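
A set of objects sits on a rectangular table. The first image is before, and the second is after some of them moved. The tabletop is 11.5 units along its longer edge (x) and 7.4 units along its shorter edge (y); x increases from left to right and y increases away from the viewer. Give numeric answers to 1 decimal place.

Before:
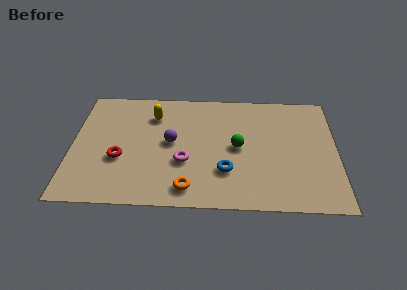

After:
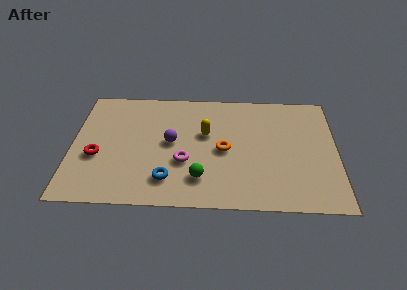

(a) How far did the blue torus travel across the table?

2.6

The blue torus moved from about (6.7, 2.2) to (4.2, 1.6), a distance of √(2.5² + 0.6²) ≈ 2.6.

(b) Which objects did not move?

the purple sphere and the magenta torus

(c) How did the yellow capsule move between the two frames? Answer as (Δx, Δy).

(2.3, -1.1)

The yellow capsule was at about (3.5, 5.6) and moved to about (5.8, 4.5).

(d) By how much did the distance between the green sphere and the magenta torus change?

-1.3

They were about 2.5 units apart before and 1.2 after — 1.3 units closer together.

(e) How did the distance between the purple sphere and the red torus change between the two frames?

+0.9

The distance was about 2.5 in the first image and 3.4 in the second, so they moved 0.9 units further apart.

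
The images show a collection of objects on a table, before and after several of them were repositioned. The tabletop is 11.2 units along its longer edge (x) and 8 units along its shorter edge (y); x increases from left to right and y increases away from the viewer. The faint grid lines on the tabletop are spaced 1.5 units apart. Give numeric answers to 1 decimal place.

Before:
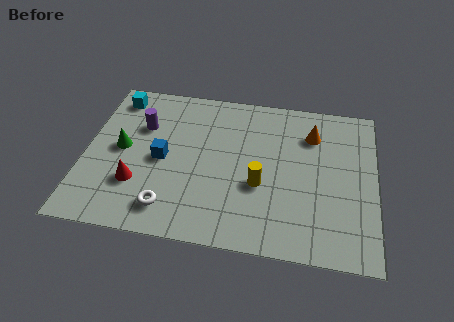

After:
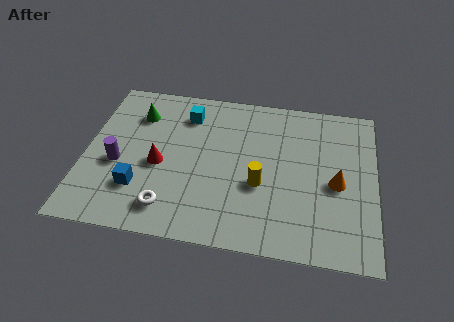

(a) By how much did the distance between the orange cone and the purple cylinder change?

+1.8

They were about 6.6 units apart before and 8.4 after — 1.8 units further apart.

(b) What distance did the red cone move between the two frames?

1.4

The red cone was near (2.1, 2.4) before and (2.9, 3.5) after, so it travelled √(0.8² + 1.1²) ≈ 1.4 units.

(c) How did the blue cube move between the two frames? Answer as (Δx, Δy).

(-0.8, -1.6)

From the two frames, the blue cube sits at roughly (3.0, 3.8) before and (2.2, 2.2) after.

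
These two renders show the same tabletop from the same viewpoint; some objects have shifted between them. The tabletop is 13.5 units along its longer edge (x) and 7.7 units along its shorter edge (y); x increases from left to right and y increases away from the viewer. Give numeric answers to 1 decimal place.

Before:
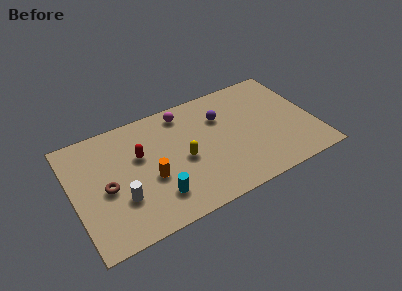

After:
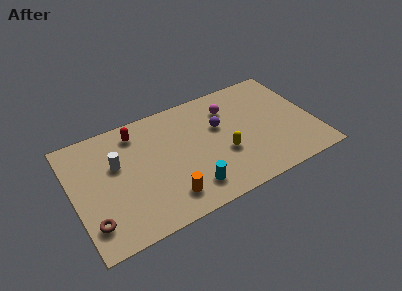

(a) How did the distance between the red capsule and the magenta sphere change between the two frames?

+2.0

Before: roughly 3.2 units apart; after: 5.2. That's 2.0 units further apart.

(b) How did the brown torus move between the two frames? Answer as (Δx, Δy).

(-1.0, -1.8)

The brown torus was at about (1.8, 3.5) and moved to about (0.8, 1.7).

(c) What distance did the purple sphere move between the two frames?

0.6

The purple sphere was near (8.5, 5.4) before and (8.3, 4.8) after, so it travelled √(0.2² + 0.6²) ≈ 0.6 units.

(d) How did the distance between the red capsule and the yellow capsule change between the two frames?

+3.1

The distance was about 2.6 in the first image and 5.7 in the second, so they moved 3.1 units further apart.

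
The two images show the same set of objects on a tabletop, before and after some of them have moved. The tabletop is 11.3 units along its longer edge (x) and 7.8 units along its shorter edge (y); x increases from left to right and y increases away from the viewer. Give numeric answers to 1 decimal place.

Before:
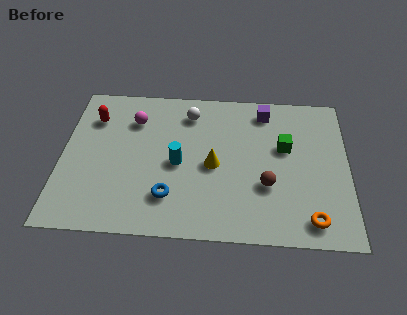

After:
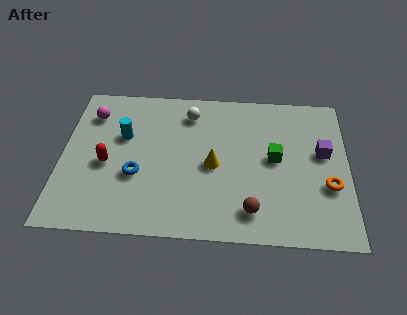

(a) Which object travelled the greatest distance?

the purple cube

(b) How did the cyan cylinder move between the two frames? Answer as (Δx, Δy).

(-2.2, 1.3)

The cyan cylinder was at about (4.6, 3.6) and moved to about (2.4, 4.9).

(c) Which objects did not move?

the yellow cone and the white sphere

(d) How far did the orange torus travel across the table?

1.8

The orange torus moved from about (9.8, 1.1) to (10.5, 2.8), a distance of √(0.7² + 1.7²) ≈ 1.8.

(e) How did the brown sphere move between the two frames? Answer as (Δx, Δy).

(-0.6, -1.3)

The brown sphere was at about (8.1, 2.7) and moved to about (7.5, 1.4).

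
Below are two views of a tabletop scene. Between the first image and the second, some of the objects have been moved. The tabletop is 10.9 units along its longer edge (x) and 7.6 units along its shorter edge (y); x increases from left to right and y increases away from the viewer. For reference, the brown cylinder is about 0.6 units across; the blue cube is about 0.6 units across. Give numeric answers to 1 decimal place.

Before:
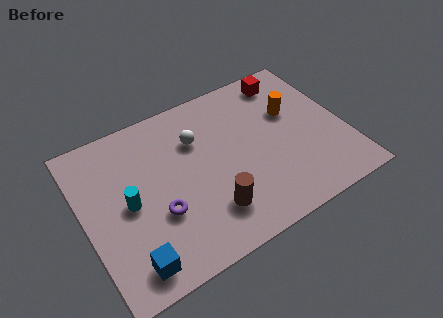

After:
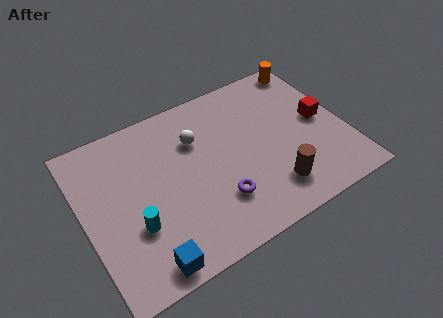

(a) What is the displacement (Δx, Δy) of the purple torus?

(2.4, -0.6)

From the two frames, the purple torus sits at roughly (2.9, 2.7) before and (5.3, 2.1) after.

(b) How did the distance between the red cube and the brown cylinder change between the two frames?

-2.8

They were about 6.2 units apart before and 3.4 after — 2.8 units closer together.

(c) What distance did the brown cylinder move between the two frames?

2.6

From (4.9, 1.8) to (7.5, 1.6), the brown cylinder covered √(2.6² + 0.2²) ≈ 2.6 units.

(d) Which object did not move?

the white sphere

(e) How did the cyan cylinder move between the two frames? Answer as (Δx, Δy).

(0.1, -1.1)

The cyan cylinder started near (1.8, 3.7) and ended near (1.9, 2.6).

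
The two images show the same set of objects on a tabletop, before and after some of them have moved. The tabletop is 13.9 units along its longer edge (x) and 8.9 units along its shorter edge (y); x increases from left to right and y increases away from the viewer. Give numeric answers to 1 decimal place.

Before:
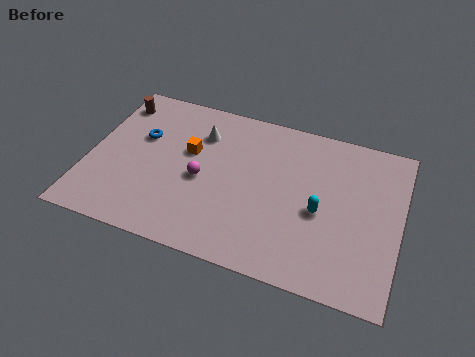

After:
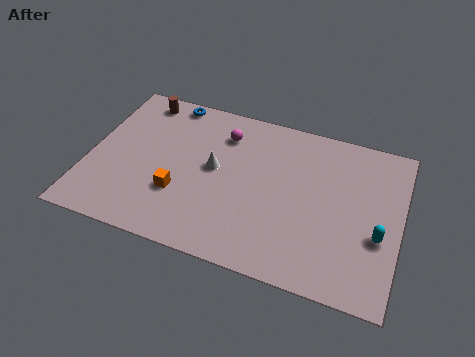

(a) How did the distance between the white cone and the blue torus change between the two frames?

+1.3

The distance was about 2.8 in the first image and 4.1 in the second, so they moved 1.3 units further apart.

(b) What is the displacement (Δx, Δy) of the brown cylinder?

(1.1, 0.5)

From the two frames, the brown cylinder sits at roughly (0.8, 7.3) before and (1.9, 7.8) after.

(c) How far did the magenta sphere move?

3.0

The magenta sphere was near (5.1, 4.0) before and (5.8, 6.9) after, so it travelled √(0.7² + 2.9²) ≈ 3.0 units.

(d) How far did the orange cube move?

2.5

From (4.4, 5.4) to (4.2, 2.9), the orange cube covered √(0.2² + 2.5²) ≈ 2.5 units.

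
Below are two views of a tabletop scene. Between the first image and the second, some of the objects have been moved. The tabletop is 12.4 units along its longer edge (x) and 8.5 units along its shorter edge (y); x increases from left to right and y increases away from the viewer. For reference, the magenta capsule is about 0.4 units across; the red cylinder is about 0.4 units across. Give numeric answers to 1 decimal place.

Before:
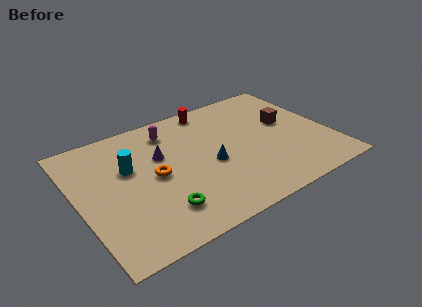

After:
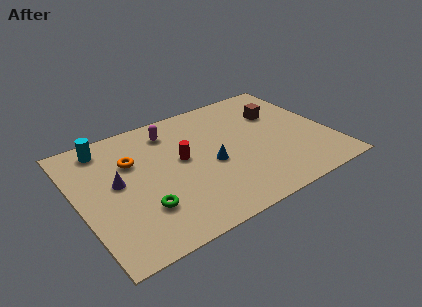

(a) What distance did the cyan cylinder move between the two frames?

2.2

From (2.6, 5.3) to (1.7, 7.3), the cyan cylinder covered √(0.9² + 2.0²) ≈ 2.2 units.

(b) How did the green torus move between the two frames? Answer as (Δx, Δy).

(-0.8, 0.5)

From the two frames, the green torus sits at roughly (3.6, 1.9) before and (2.8, 2.4) after.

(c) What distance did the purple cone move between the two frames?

2.4

The purple cone moved from about (4.2, 5.4) to (1.9, 4.6), a distance of √(2.3² + 0.8²) ≈ 2.4.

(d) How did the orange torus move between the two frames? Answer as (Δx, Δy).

(-0.9, 1.5)

The orange torus was at about (3.7, 4.2) and moved to about (2.8, 5.7).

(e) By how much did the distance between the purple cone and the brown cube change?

+2.1

Before: roughly 6.3 units apart; after: 8.4. That's 2.1 units further apart.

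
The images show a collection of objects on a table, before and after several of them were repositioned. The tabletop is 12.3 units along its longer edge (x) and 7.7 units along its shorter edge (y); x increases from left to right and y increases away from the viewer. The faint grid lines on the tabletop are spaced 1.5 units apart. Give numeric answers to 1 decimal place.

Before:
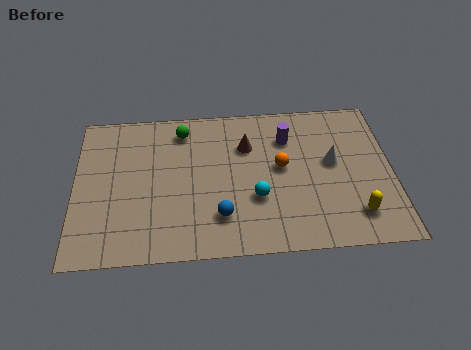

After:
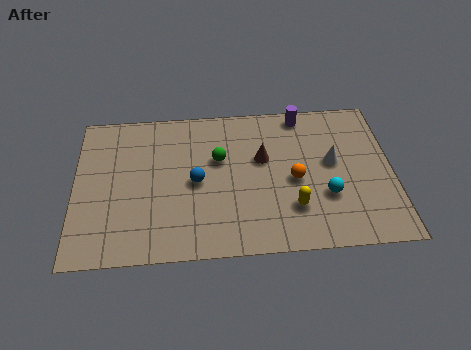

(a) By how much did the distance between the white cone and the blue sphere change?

+0.3

They were about 5.0 units apart before and 5.3 after — 0.3 units further apart.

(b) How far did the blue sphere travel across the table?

2.0

The blue sphere was near (5.6, 1.9) before and (4.7, 3.7) after, so it travelled √(0.9² + 1.8²) ≈ 2.0 units.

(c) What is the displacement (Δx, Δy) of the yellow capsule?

(-2.4, 0.5)

From the two frames, the yellow capsule sits at roughly (10.8, 1.6) before and (8.4, 2.1) after.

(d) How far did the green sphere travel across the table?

2.1

The green sphere moved from about (4.2, 6.4) to (5.6, 4.8), a distance of √(1.4² + 1.6²) ≈ 2.1.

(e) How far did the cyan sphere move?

2.7

From (7.0, 2.7) to (9.7, 2.6), the cyan sphere covered √(2.7² + 0.1²) ≈ 2.7 units.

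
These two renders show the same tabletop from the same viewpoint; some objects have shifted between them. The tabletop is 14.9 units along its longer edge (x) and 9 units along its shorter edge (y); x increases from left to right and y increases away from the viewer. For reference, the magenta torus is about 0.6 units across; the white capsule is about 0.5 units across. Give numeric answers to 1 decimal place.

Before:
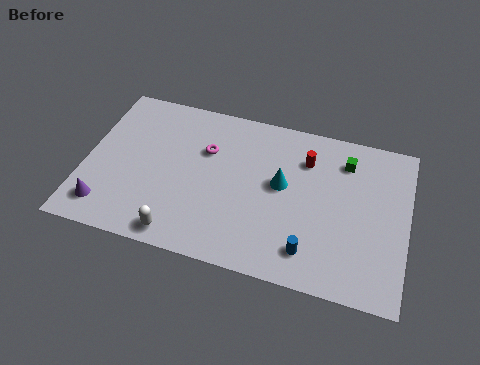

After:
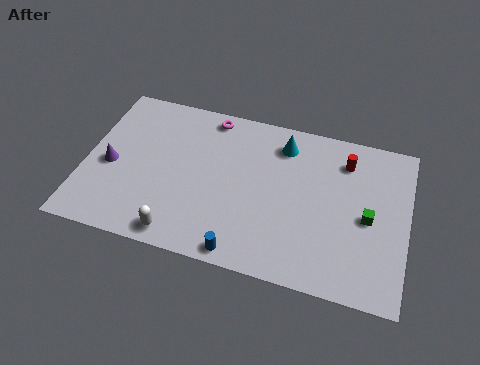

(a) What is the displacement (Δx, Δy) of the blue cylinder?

(-3.0, -0.9)

The blue cylinder started near (10.6, 1.7) and ended near (7.6, 0.8).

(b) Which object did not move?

the white capsule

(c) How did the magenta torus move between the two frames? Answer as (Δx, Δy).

(0.0, 2.0)

The magenta torus started near (5.5, 6.0) and ended near (5.5, 8.0).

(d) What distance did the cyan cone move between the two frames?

2.3

From (9.1, 5.0) to (9.0, 7.3), the cyan cone covered √(0.1² + 2.3²) ≈ 2.3 units.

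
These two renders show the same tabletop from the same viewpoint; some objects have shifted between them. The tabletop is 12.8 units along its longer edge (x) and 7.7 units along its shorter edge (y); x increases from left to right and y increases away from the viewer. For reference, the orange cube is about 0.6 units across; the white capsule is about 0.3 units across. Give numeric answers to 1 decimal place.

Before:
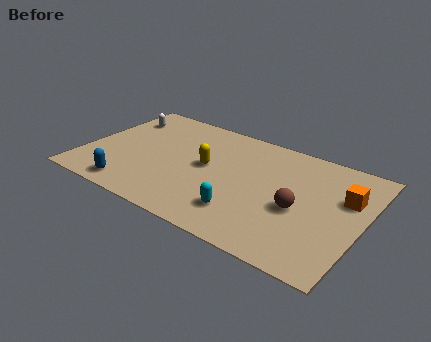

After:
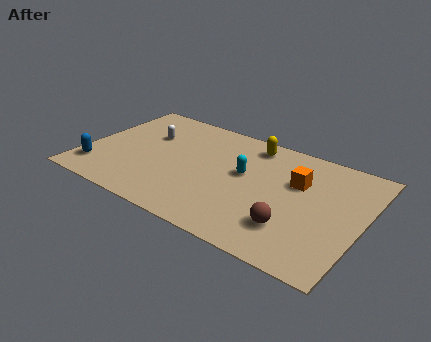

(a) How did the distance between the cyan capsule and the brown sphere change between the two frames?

+0.8

They were about 2.7 units apart before and 3.5 after — 0.8 units further apart.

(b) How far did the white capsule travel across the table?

1.7

The white capsule moved from about (1.1, 5.9) to (2.6, 5.1), a distance of √(1.5² + 0.8²) ≈ 1.7.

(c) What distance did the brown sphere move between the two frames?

1.3

From (10.0, 3.3) to (9.9, 2.0), the brown sphere covered √(0.1² + 1.3²) ≈ 1.3 units.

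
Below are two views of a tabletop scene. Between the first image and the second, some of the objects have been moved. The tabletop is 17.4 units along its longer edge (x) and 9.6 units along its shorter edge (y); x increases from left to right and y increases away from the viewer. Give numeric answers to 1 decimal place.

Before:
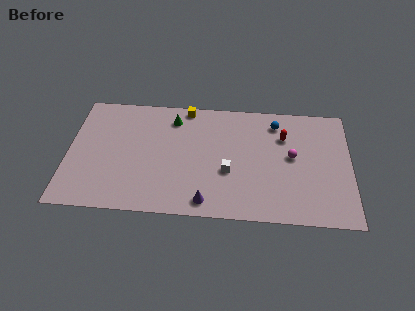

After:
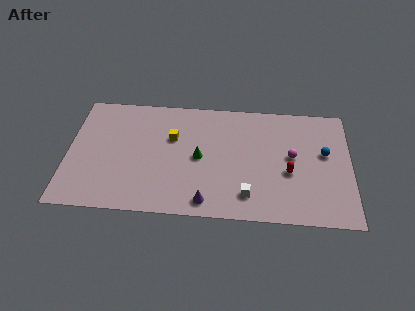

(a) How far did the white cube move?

2.2

The white cube moved from about (9.9, 3.7) to (11.1, 1.9), a distance of √(1.2² + 1.8²) ≈ 2.2.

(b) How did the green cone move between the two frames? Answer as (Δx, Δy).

(1.7, -3.1)

The green cone was at about (6.4, 7.8) and moved to about (8.1, 4.7).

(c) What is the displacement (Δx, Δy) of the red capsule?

(0.3, -2.9)

From the two frames, the red capsule sits at roughly (13.3, 6.8) before and (13.6, 3.9) after.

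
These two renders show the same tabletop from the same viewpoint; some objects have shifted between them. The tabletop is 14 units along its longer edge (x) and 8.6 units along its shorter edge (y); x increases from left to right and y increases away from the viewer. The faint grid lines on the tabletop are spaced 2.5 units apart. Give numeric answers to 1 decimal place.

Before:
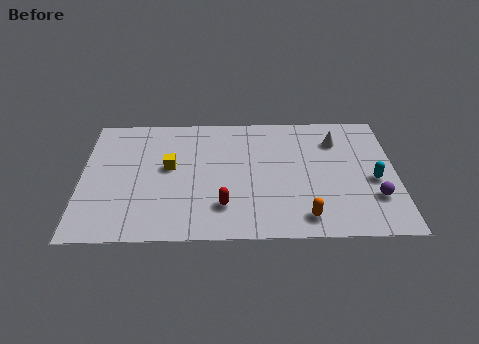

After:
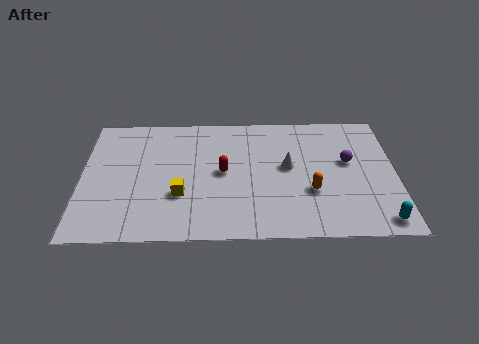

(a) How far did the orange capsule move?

1.7

The orange capsule moved from about (9.9, 1.3) to (10.2, 3.0), a distance of √(0.3² + 1.7²) ≈ 1.7.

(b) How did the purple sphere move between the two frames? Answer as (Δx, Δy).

(-1.1, 2.5)

The purple sphere started near (13.0, 2.5) and ended near (11.9, 5.0).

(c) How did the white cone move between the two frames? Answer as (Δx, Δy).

(-2.2, -1.8)

The white cone was at about (11.4, 6.5) and moved to about (9.2, 4.7).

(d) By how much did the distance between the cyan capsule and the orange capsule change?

-0.3

The distance was about 3.9 in the first image and 3.6 in the second, so they moved 0.3 units closer together.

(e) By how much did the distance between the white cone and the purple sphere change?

-1.6

They were about 4.3 units apart before and 2.7 after — 1.6 units closer together.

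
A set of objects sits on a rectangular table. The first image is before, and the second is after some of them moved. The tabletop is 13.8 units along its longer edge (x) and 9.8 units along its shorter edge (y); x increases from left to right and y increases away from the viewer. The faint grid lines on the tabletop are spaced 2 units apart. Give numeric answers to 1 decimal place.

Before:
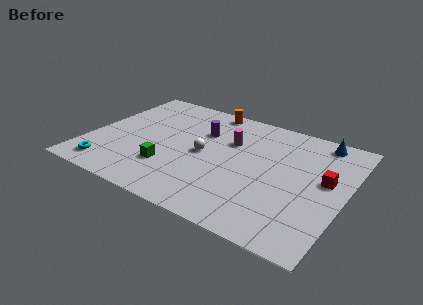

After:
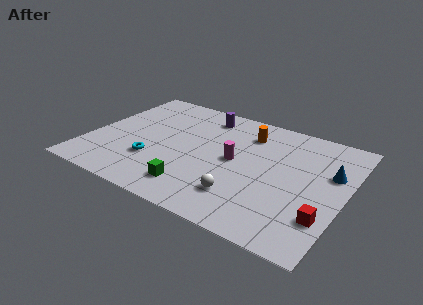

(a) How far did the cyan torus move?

2.7

The cyan torus moved from about (1.5, 1.4) to (3.7, 3.0), a distance of √(2.2² + 1.6²) ≈ 2.7.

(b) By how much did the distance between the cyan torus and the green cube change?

-0.6

Before: roughly 3.4 units apart; after: 2.8. That's 0.6 units closer together.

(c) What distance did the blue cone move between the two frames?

2.7

The blue cone moved from about (12.0, 8.7) to (12.9, 6.2), a distance of √(0.9² + 2.5²) ≈ 2.7.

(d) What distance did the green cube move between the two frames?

1.9

The green cube was near (4.6, 2.8) before and (6.2, 1.8) after, so it travelled √(1.6² + 1.0²) ≈ 1.9 units.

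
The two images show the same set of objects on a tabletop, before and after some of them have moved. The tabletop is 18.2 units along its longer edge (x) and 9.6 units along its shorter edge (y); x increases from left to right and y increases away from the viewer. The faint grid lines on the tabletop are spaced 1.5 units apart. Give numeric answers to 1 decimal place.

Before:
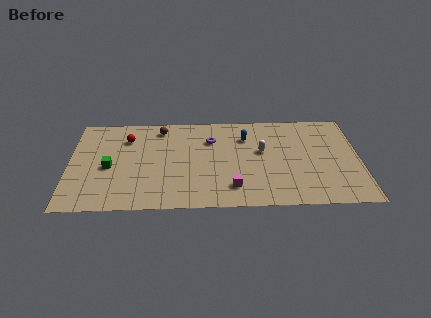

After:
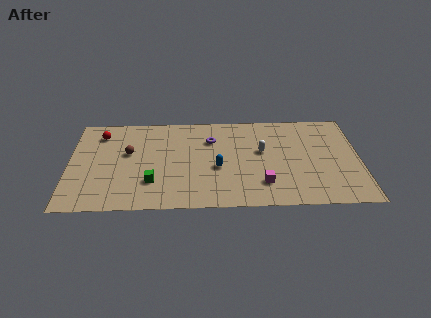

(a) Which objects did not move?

the purple torus and the white capsule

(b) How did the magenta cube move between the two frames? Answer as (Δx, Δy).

(1.9, 0.3)

From the two frames, the magenta cube sits at roughly (10.2, 2.0) before and (12.1, 2.3) after.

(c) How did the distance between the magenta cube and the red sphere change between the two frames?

+3.1

Before: roughly 8.4 units apart; after: 11.5. That's 3.1 units further apart.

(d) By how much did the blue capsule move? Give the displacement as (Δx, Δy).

(-1.8, -3.1)

The blue capsule started near (11.1, 7.1) and ended near (9.3, 4.0).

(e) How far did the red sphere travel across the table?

1.8

The red sphere was near (3.6, 7.2) before and (1.9, 7.7) after, so it travelled √(1.7² + 0.5²) ≈ 1.8 units.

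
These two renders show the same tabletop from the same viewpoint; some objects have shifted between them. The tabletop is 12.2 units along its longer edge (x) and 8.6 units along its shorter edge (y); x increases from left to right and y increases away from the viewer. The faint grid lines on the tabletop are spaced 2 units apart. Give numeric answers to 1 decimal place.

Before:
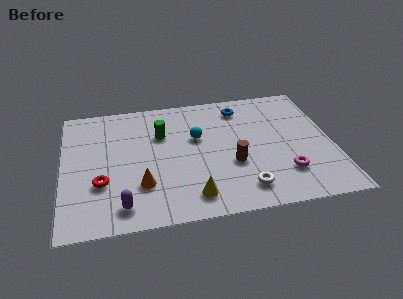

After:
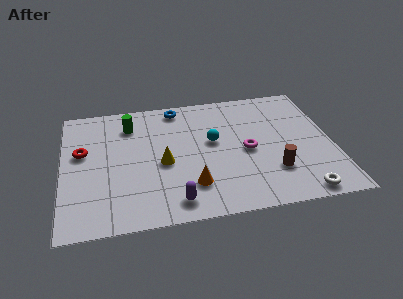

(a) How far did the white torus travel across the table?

2.6

From (8.0, 1.5) to (10.5, 0.8), the white torus covered √(2.5² + 0.7²) ≈ 2.6 units.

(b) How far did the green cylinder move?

1.7

The green cylinder moved from about (4.5, 5.8) to (3.1, 6.7), a distance of √(1.4² + 0.9²) ≈ 1.7.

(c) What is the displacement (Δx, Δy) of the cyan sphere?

(0.7, -0.4)

From the two frames, the cyan sphere sits at roughly (6.1, 5.3) before and (6.8, 4.9) after.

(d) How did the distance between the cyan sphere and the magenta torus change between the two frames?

-3.2

They were about 4.9 units apart before and 1.7 after — 3.2 units closer together.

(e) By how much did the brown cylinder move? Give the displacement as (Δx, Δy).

(1.8, -0.8)

From the two frames, the brown cylinder sits at roughly (7.6, 3.2) before and (9.4, 2.4) after.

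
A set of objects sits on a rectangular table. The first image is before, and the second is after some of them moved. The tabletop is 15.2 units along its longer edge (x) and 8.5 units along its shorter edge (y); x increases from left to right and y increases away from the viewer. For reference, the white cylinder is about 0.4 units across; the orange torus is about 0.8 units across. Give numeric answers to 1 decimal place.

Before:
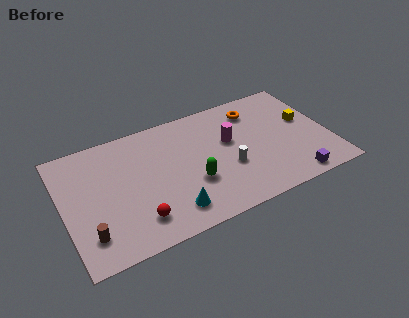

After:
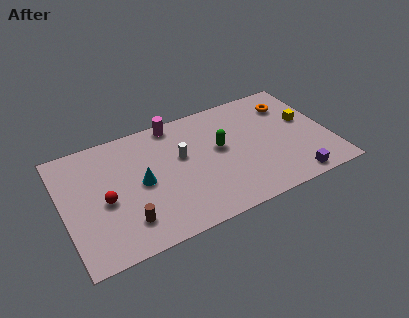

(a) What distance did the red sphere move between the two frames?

2.6

From (3.9, 1.8) to (2.3, 3.8), the red sphere covered √(1.6² + 2.0²) ≈ 2.6 units.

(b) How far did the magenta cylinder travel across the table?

3.9

From (9.6, 5.1) to (6.7, 7.7), the magenta cylinder covered √(2.9² + 2.6²) ≈ 3.9 units.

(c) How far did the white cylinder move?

3.1

The white cylinder moved from about (9.3, 3.2) to (6.8, 5.1), a distance of √(2.5² + 1.9²) ≈ 3.1.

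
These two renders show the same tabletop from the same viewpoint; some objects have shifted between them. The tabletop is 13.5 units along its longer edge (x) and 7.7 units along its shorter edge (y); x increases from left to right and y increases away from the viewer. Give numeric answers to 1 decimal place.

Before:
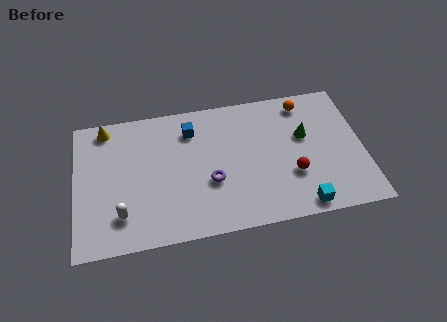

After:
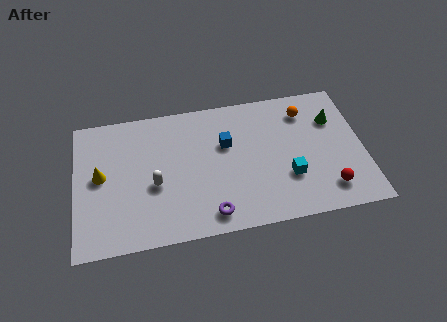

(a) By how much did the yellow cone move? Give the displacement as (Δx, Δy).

(-0.3, -2.7)

From the two frames, the yellow cone sits at roughly (1.5, 6.8) before and (1.2, 4.1) after.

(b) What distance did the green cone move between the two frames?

1.6

The green cone was near (10.8, 4.7) before and (12.2, 5.4) after, so it travelled √(1.4² + 0.7²) ≈ 1.6 units.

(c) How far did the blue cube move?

1.9

The blue cube was near (5.5, 6.0) before and (7.1, 4.9) after, so it travelled √(1.6² + 1.1²) ≈ 1.9 units.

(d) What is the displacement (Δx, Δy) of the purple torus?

(-0.1, -1.8)

From the two frames, the purple torus sits at roughly (6.3, 2.9) before and (6.2, 1.1) after.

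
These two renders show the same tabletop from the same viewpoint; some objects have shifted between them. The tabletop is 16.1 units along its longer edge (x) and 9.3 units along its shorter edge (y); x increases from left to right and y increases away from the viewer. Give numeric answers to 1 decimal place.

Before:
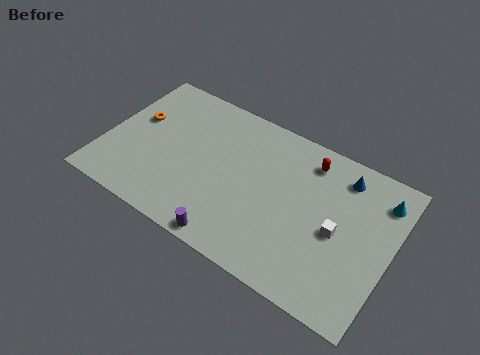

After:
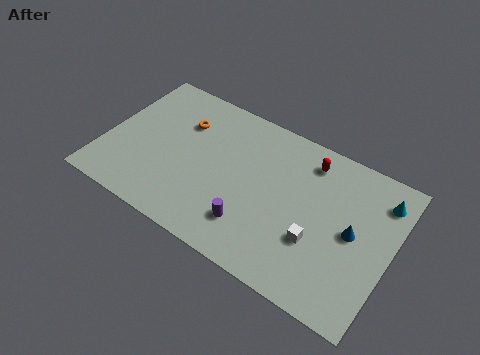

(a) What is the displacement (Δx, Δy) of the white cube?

(-1.0, -1.1)

The white cube was at about (13.2, 4.3) and moved to about (12.2, 3.2).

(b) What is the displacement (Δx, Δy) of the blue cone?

(1.0, -3.0)

From the two frames, the blue cone sits at roughly (13.0, 7.7) before and (14.0, 4.7) after.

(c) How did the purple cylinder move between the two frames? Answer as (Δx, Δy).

(0.9, 1.4)

From the two frames, the purple cylinder sits at roughly (7.8, 0.8) before and (8.7, 2.2) after.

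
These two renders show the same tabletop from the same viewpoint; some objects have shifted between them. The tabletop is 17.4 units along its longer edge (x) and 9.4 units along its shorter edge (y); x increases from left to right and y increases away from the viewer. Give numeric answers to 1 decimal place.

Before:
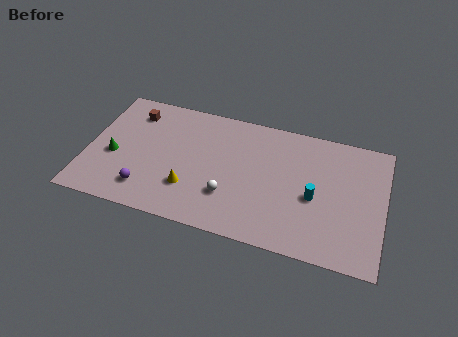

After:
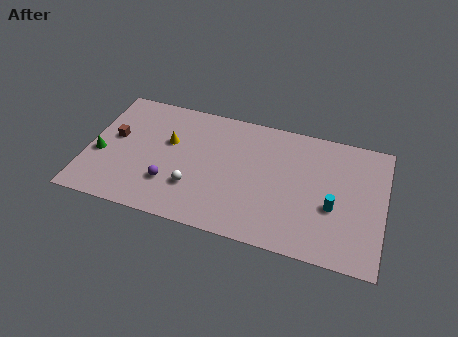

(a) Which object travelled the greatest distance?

the yellow cone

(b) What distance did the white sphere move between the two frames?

2.1

The white sphere was near (8.5, 2.8) before and (6.4, 2.8) after, so it travelled √(2.1² + 0.0²) ≈ 2.1 units.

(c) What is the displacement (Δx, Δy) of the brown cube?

(-0.9, -2.2)

From the two frames, the brown cube sits at roughly (2.4, 7.5) before and (1.5, 5.3) after.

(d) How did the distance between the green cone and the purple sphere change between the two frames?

+1.4

The distance was about 2.9 in the first image and 4.3 in the second, so they moved 1.4 units further apart.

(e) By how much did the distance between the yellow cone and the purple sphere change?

+0.5

Before: roughly 2.6 units apart; after: 3.1. That's 0.5 units further apart.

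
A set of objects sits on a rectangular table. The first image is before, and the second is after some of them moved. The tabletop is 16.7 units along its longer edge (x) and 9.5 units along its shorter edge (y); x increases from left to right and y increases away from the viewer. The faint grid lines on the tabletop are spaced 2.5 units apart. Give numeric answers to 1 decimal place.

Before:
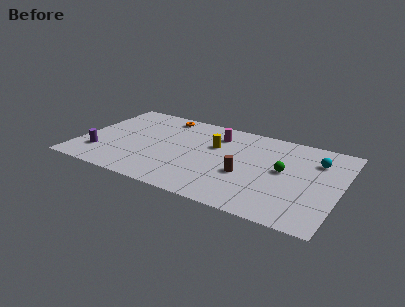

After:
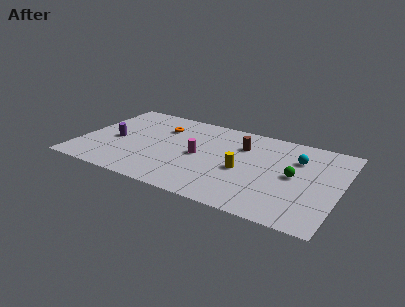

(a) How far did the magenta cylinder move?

2.9

The magenta cylinder moved from about (8.5, 7.4) to (7.7, 4.6), a distance of √(0.8² + 2.8²) ≈ 2.9.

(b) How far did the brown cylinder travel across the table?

3.2

From (10.8, 3.7) to (10.2, 6.8), the brown cylinder covered √(0.6² + 3.1²) ≈ 3.2 units.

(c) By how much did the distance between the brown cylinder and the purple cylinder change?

-1.0

Before: roughly 9.4 units apart; after: 8.4. That's 1.0 units closer together.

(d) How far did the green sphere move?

0.8

From (13.1, 5.1) to (13.8, 4.8), the green sphere covered √(0.7² + 0.3²) ≈ 0.8 units.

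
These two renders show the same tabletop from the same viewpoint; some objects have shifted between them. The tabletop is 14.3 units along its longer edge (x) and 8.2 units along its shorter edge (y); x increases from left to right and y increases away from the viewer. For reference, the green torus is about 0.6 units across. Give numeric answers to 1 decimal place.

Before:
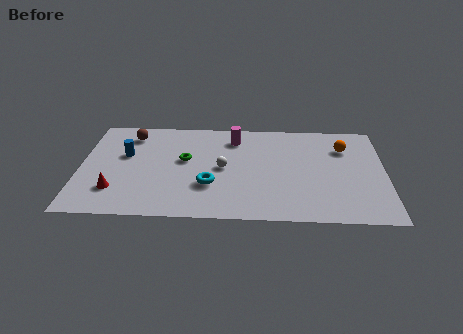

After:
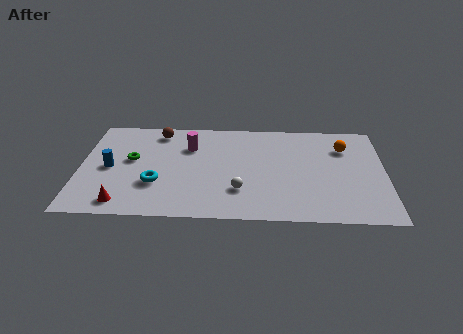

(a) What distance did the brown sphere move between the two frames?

1.3

The brown sphere moved from about (2.3, 6.7) to (3.6, 7.0), a distance of √(1.3² + 0.3²) ≈ 1.3.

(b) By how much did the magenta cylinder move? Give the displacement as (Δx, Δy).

(-2.1, -0.8)

The magenta cylinder started near (7.2, 6.6) and ended near (5.1, 5.8).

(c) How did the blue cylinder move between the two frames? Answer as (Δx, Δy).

(-0.7, -1.1)

The blue cylinder started near (2.1, 5.0) and ended near (1.4, 3.9).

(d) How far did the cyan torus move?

2.5

The cyan torus was near (6.1, 2.7) before and (3.6, 2.7) after, so it travelled √(2.5² + 0.0²) ≈ 2.5 units.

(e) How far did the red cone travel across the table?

1.1

The red cone was near (1.7, 2.1) before and (2.1, 1.1) after, so it travelled √(0.4² + 1.0²) ≈ 1.1 units.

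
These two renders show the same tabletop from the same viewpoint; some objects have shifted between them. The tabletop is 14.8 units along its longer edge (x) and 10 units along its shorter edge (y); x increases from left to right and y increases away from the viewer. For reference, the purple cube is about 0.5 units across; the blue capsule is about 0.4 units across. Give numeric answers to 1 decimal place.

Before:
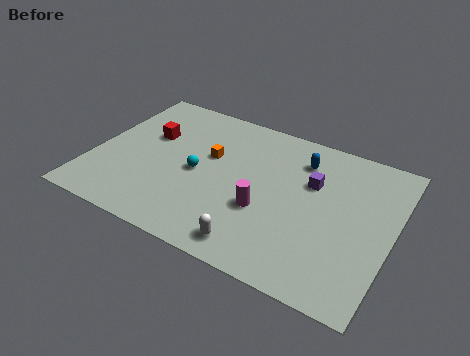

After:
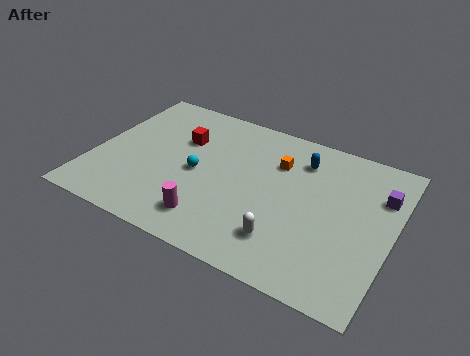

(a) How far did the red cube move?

1.6

The red cube was near (2.5, 6.3) before and (4.1, 6.7) after, so it travelled √(1.6² + 0.4²) ≈ 1.6 units.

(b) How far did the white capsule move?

1.6

The white capsule was near (8.6, 1.3) before and (9.9, 2.3) after, so it travelled √(1.3² + 1.0²) ≈ 1.6 units.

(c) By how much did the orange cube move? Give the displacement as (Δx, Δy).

(3.3, 1.0)

From the two frames, the orange cube sits at roughly (5.6, 6.1) before and (8.9, 7.1) after.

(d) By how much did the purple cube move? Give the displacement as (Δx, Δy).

(3.3, 0.6)

The purple cube started near (10.7, 6.5) and ended near (14.0, 7.1).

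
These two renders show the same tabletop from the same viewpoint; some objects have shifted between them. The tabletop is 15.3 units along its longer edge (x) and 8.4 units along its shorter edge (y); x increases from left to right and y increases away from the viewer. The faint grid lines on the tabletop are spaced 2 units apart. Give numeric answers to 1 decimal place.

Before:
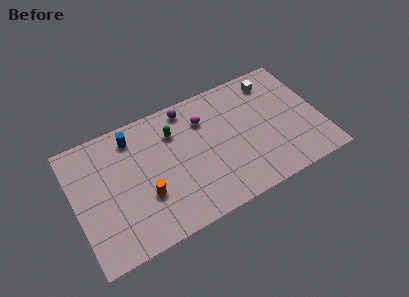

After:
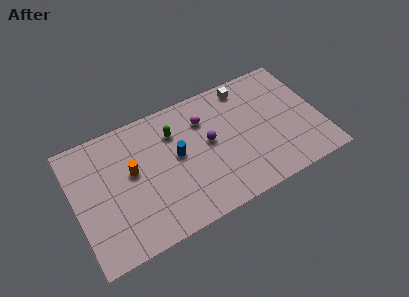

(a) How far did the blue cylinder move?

3.5

From (3.9, 7.0) to (6.4, 4.6), the blue cylinder covered √(2.5² + 2.4²) ≈ 3.5 units.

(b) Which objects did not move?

the green capsule and the magenta sphere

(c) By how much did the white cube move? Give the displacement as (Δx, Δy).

(-1.7, 0.3)

The white cube was at about (12.8, 7.0) and moved to about (11.1, 7.3).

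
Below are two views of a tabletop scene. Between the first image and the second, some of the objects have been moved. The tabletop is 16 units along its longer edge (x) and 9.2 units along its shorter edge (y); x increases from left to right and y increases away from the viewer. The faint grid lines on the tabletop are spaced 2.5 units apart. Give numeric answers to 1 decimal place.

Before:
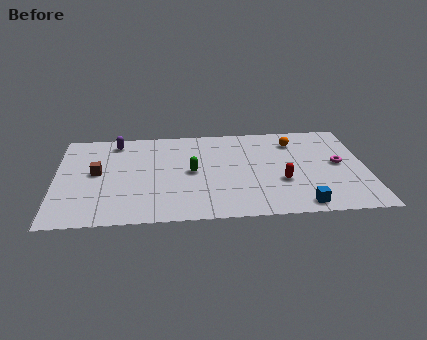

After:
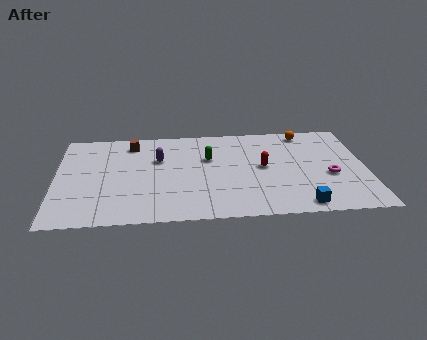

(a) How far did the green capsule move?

1.6

From (7.0, 4.6) to (7.9, 5.9), the green capsule covered √(0.9² + 1.3²) ≈ 1.6 units.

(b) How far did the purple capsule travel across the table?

2.9

The purple capsule was near (3.1, 7.9) before and (5.3, 6.0) after, so it travelled √(2.2² + 1.9²) ≈ 2.9 units.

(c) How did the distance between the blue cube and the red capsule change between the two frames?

+1.7

They were about 2.5 units apart before and 4.2 after — 1.7 units further apart.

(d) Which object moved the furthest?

the brown cube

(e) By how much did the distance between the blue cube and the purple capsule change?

-2.9

Before: roughly 11.7 units apart; after: 8.8. That's 2.9 units closer together.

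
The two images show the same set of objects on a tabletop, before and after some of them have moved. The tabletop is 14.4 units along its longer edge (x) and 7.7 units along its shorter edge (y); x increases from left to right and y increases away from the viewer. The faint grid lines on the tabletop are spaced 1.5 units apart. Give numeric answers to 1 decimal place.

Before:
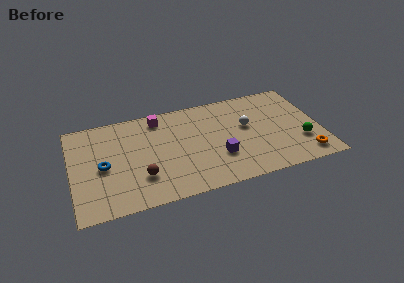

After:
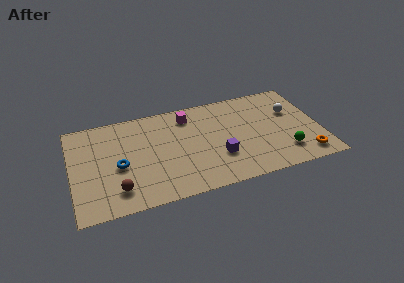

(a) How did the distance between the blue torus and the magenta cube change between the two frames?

+0.6

Before: roughly 4.5 units apart; after: 5.1. That's 0.6 units further apart.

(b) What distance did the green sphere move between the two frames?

1.2

The green sphere moved from about (13.2, 2.4) to (12.2, 1.8), a distance of √(1.0² + 0.6²) ≈ 1.2.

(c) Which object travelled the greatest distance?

the white sphere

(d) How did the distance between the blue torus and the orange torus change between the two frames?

-0.9

The distance was about 11.7 in the first image and 10.8 in the second, so they moved 0.9 units closer together.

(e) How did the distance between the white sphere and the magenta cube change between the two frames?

+0.7

They were about 5.4 units apart before and 6.1 after — 0.7 units further apart.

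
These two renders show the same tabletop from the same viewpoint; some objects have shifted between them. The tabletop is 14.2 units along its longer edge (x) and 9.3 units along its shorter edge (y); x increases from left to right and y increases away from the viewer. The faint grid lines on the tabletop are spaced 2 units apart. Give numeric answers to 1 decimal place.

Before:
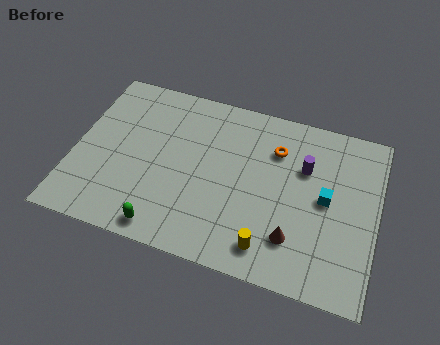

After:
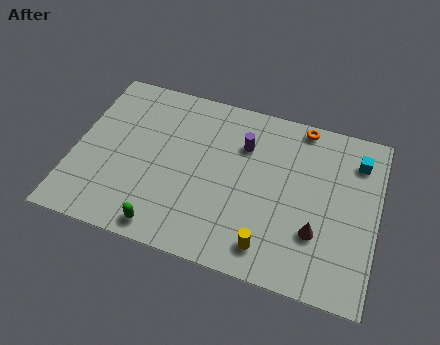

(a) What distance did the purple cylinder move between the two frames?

2.9

The purple cylinder was near (10.7, 6.2) before and (7.8, 6.6) after, so it travelled √(2.9² + 0.4²) ≈ 2.9 units.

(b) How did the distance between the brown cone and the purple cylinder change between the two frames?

+1.3

They were about 3.9 units apart before and 5.2 after — 1.3 units further apart.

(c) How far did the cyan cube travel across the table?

2.8

The cyan cube moved from about (11.8, 4.8) to (13.1, 7.3), a distance of √(1.3² + 2.5²) ≈ 2.8.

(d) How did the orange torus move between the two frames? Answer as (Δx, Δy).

(1.1, 1.7)

From the two frames, the orange torus sits at roughly (9.3, 6.8) before and (10.4, 8.5) after.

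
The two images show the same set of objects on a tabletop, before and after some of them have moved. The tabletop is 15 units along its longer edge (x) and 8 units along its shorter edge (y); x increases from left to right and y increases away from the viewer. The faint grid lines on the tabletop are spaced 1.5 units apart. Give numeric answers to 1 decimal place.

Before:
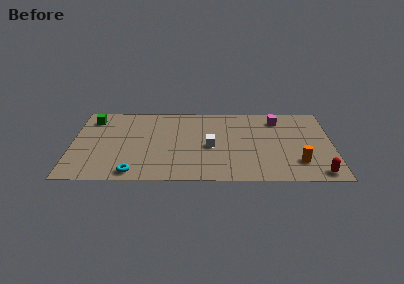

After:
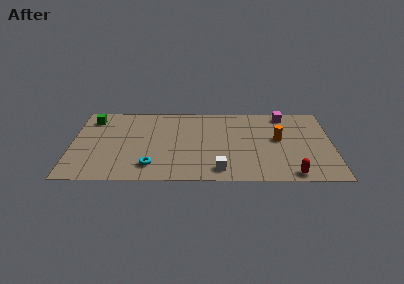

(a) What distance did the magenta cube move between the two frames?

0.6

The magenta cube was near (11.9, 6.5) before and (12.3, 7.0) after, so it travelled √(0.4² + 0.5²) ≈ 0.6 units.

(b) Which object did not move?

the green cube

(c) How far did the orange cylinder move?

2.6

The orange cylinder moved from about (13.0, 2.0) to (11.9, 4.4), a distance of √(1.1² + 2.4²) ≈ 2.6.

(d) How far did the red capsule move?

1.5

From (14.1, 0.9) to (12.6, 0.8), the red capsule covered √(1.5² + 0.1²) ≈ 1.5 units.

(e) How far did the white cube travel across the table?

2.5

From (8.0, 3.6) to (8.5, 1.2), the white cube covered √(0.5² + 2.4²) ≈ 2.5 units.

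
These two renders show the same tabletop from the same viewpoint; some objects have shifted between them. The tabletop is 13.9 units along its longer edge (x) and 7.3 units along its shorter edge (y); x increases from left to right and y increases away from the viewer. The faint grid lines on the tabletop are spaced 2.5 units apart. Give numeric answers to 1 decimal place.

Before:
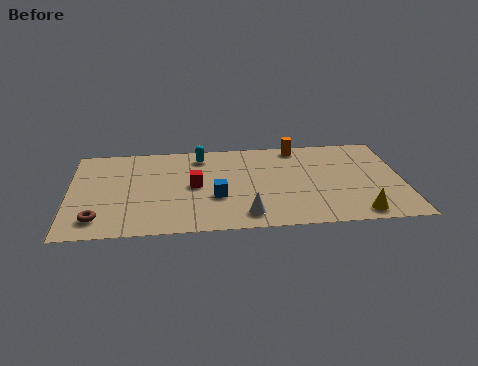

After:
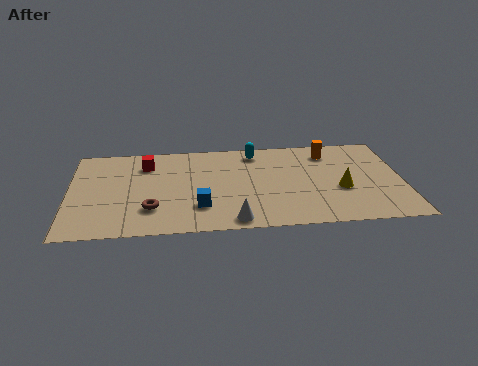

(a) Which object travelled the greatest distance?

the red cube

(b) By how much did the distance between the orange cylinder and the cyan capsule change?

-1.0

They were about 4.1 units apart before and 3.1 after — 1.0 units closer together.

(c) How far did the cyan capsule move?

2.3

From (5.5, 6.1) to (7.8, 6.2), the cyan capsule covered √(2.3² + 0.1²) ≈ 2.3 units.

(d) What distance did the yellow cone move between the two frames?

2.1

The yellow cone moved from about (11.9, 0.9) to (11.3, 2.9), a distance of √(0.6² + 2.0²) ≈ 2.1.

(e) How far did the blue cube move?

1.0

The blue cube was near (6.1, 2.7) before and (5.4, 2.0) after, so it travelled √(0.7² + 0.7²) ≈ 1.0 units.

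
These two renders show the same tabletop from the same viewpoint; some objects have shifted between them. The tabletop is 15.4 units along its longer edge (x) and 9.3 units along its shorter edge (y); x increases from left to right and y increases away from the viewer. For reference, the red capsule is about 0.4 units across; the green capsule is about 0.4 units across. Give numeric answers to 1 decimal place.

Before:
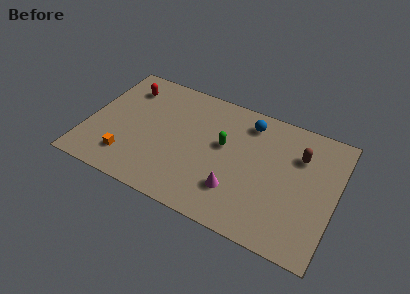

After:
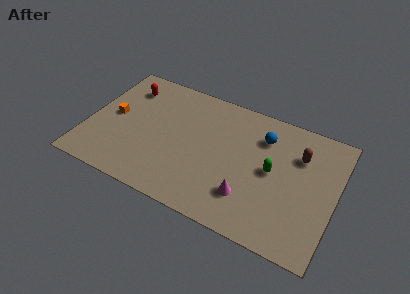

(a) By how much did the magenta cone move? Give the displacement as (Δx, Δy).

(0.8, -0.1)

The magenta cone started near (9.5, 2.5) and ended near (10.3, 2.4).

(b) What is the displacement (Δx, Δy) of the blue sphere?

(1.0, -0.7)

From the two frames, the blue sphere sits at roughly (9.7, 7.7) before and (10.7, 7.0) after.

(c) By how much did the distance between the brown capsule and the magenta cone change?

-0.4

Before: roughly 5.4 units apart; after: 5.0. That's 0.4 units closer together.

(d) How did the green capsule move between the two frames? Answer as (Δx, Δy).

(3.1, -0.6)

From the two frames, the green capsule sits at roughly (8.4, 5.4) before and (11.5, 4.8) after.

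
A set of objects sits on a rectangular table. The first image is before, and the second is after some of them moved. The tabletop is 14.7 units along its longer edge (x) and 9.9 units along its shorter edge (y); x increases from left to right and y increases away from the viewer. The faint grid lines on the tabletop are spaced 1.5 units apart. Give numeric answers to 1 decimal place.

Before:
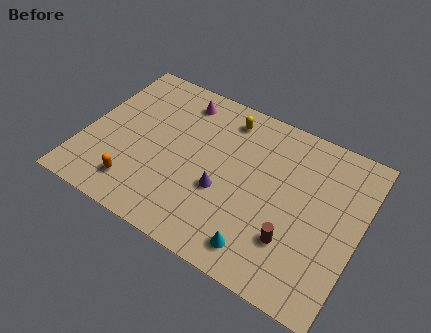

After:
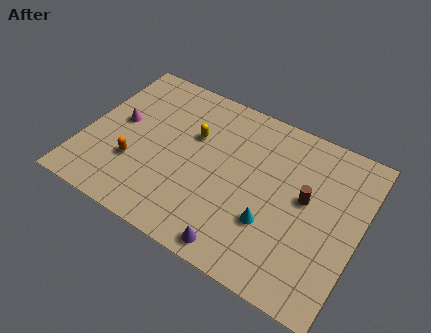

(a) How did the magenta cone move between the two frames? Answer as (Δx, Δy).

(-2.9, -2.9)

The magenta cone started near (4.6, 8.3) and ended near (1.7, 5.4).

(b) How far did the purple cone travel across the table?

3.1

The purple cone moved from about (7.6, 3.8) to (8.9, 1.0), a distance of √(1.3² + 2.8²) ≈ 3.1.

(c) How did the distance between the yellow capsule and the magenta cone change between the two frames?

+1.5

They were about 2.5 units apart before and 4.0 after — 1.5 units further apart.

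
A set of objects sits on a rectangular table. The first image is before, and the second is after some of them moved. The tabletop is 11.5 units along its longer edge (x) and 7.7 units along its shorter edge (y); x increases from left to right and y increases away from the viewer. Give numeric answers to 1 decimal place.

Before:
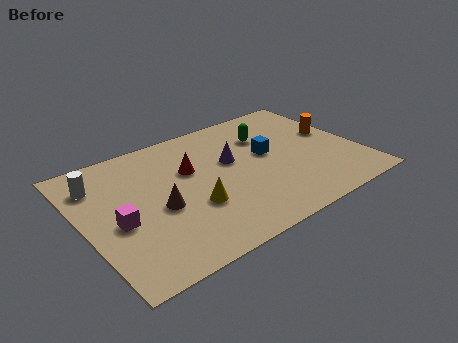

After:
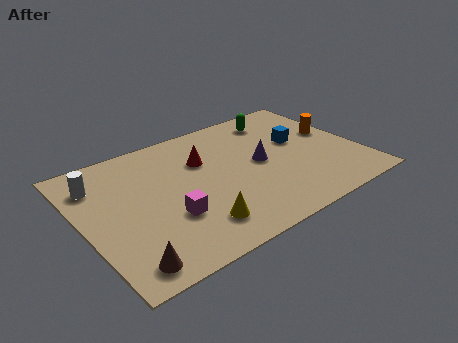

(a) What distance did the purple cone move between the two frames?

1.3

The purple cone was near (6.3, 4.6) before and (7.4, 3.9) after, so it travelled √(1.1² + 0.7²) ≈ 1.3 units.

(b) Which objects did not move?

the white cylinder and the orange cylinder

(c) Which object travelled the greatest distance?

the brown cone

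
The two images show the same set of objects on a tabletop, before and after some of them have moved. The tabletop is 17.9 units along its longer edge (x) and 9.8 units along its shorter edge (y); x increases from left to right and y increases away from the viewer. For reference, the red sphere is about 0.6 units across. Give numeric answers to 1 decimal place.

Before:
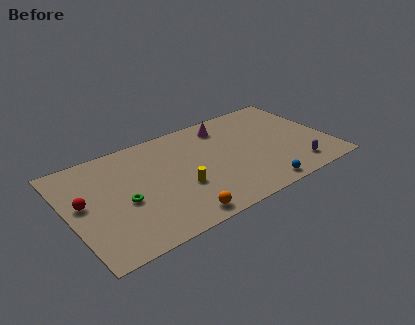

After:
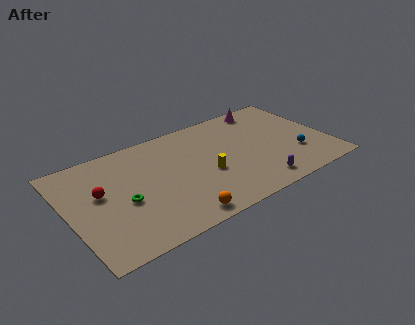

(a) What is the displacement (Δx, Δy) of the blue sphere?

(3.1, 2.0)

The blue sphere started near (12.4, 1.0) and ended near (15.5, 3.0).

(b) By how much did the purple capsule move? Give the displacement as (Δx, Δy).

(-2.8, -0.3)

The purple capsule was at about (15.2, 1.7) and moved to about (12.4, 1.4).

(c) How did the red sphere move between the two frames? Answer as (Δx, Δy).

(1.2, 0.3)

The red sphere started near (1.0, 5.4) and ended near (2.2, 5.7).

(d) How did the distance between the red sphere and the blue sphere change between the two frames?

+1.4

They were about 12.2 units apart before and 13.6 after — 1.4 units further apart.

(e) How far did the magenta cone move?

3.2

From (11.3, 8.1) to (14.4, 8.7), the magenta cone covered √(3.1² + 0.6²) ≈ 3.2 units.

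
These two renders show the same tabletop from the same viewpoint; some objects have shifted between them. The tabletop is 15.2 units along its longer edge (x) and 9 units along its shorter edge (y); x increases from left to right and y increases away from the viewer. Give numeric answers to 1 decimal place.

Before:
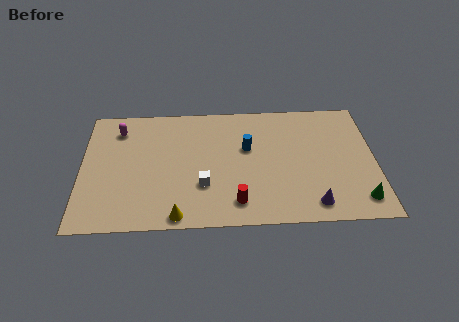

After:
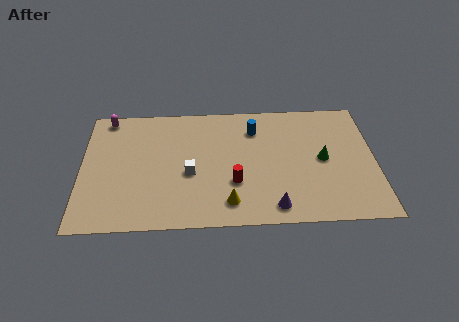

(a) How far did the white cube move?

1.1

The white cube was near (6.3, 2.9) before and (5.6, 3.8) after, so it travelled √(0.7² + 0.9²) ≈ 1.1 units.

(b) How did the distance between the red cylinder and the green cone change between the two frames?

-1.5

Before: roughly 6.3 units apart; after: 4.8. That's 1.5 units closer together.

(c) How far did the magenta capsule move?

1.1

The magenta capsule was near (1.9, 7.2) before and (1.3, 8.1) after, so it travelled √(0.6² + 0.9²) ≈ 1.1 units.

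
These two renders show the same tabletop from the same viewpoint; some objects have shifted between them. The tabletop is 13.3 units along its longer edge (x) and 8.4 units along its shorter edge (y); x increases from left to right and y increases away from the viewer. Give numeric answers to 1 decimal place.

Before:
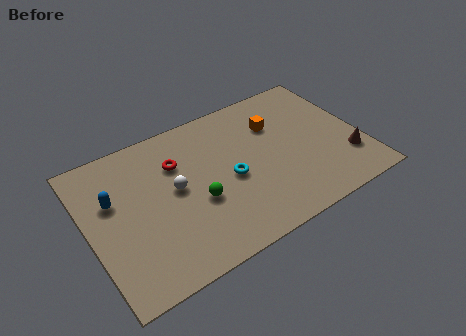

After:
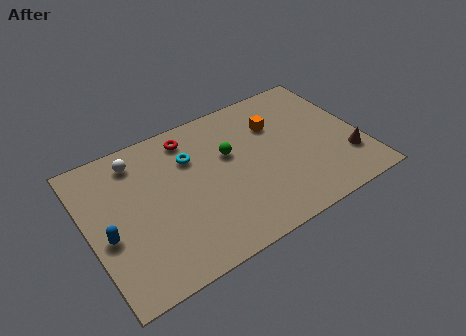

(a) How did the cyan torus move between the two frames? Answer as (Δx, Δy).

(-1.6, 2.1)

From the two frames, the cyan torus sits at roughly (6.8, 3.8) before and (5.2, 5.9) after.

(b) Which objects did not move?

the orange cube and the brown cone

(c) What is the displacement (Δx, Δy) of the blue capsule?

(-0.5, -1.8)

From the two frames, the blue capsule sits at roughly (1.3, 5.3) before and (0.8, 3.5) after.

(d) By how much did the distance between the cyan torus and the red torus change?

-1.9

They were about 3.1 units apart before and 1.2 after — 1.9 units closer together.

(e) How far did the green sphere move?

2.7

The green sphere moved from about (5.1, 3.3) to (7.0, 5.2), a distance of √(1.9² + 1.9²) ≈ 2.7.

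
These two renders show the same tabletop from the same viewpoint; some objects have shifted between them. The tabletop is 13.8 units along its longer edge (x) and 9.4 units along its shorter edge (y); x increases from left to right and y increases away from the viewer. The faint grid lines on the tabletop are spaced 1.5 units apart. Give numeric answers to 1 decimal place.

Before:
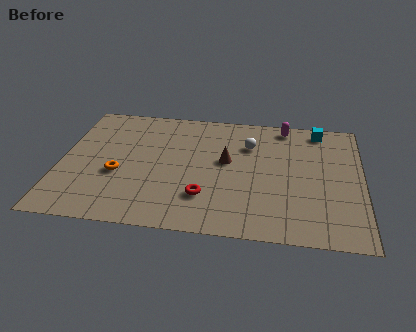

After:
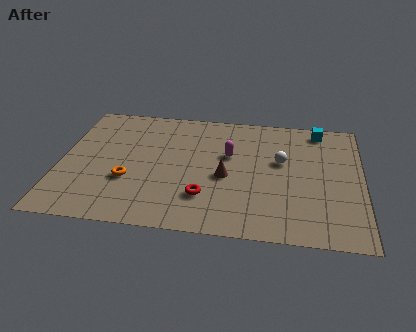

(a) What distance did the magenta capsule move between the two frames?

3.6

The magenta capsule moved from about (10.2, 8.4) to (7.7, 5.8), a distance of √(2.5² + 2.6²) ≈ 3.6.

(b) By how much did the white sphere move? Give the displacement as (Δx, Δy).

(1.5, -1.1)

The white sphere started near (8.6, 6.7) and ended near (10.1, 5.6).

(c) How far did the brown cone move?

1.2

From (7.6, 5.3) to (7.6, 4.1), the brown cone covered √(0.0² + 1.2²) ≈ 1.2 units.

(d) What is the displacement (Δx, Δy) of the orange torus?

(0.5, -0.4)

The orange torus was at about (2.7, 3.7) and moved to about (3.2, 3.3).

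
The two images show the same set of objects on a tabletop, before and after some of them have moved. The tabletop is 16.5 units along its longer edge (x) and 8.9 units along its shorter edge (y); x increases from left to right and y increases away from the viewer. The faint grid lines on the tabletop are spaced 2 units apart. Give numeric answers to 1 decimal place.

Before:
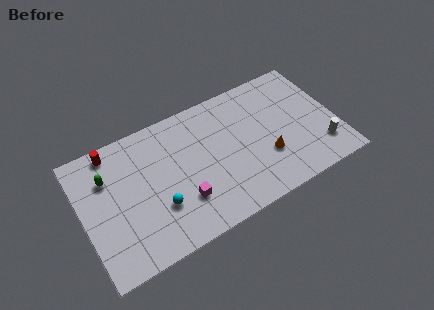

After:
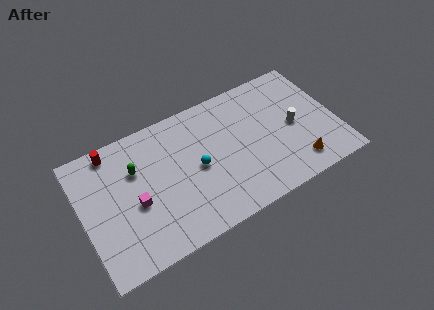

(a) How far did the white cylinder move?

2.7

The white cylinder moved from about (15.3, 2.1) to (13.8, 4.3), a distance of √(1.5² + 2.2²) ≈ 2.7.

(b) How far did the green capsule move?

1.8

From (1.8, 6.3) to (3.6, 6.0), the green capsule covered √(1.8² + 0.3²) ≈ 1.8 units.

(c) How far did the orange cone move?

2.3

The orange cone was near (11.8, 3.0) before and (13.6, 1.6) after, so it travelled √(1.8² + 1.4²) ≈ 2.3 units.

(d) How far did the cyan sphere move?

3.0

The cyan sphere was near (4.7, 2.9) before and (7.4, 4.3) after, so it travelled √(2.7² + 1.4²) ≈ 3.0 units.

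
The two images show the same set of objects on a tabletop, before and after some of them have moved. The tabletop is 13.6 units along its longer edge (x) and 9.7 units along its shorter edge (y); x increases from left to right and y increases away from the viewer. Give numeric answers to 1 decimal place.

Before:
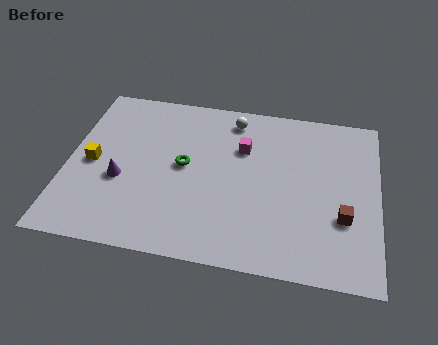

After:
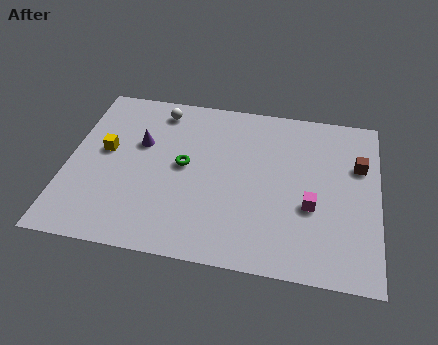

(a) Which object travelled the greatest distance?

the magenta cube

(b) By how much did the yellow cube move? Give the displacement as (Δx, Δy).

(0.5, 0.8)

From the two frames, the yellow cube sits at roughly (1.1, 4.6) before and (1.6, 5.4) after.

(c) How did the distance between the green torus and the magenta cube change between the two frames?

+2.9

The distance was about 2.9 in the first image and 5.8 in the second, so they moved 2.9 units further apart.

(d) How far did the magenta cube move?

4.2

From (7.6, 6.6) to (10.7, 3.7), the magenta cube covered √(3.1² + 2.9²) ≈ 4.2 units.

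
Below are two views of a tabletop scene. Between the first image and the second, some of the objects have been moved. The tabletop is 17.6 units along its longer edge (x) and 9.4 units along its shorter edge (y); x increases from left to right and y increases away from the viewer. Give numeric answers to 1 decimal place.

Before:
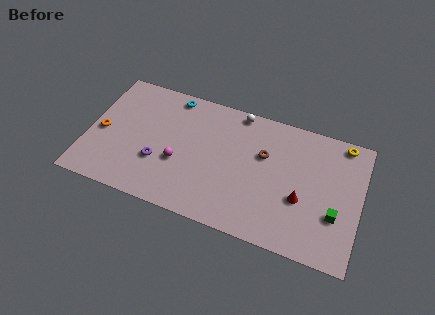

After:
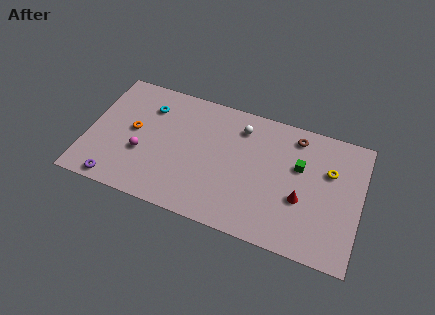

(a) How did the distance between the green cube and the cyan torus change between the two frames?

-2.2

Before: roughly 12.2 units apart; after: 10.0. That's 2.2 units closer together.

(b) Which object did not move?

the red cone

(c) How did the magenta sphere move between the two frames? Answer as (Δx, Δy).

(-2.4, -0.1)

The magenta sphere started near (6.0, 3.6) and ended near (3.6, 3.5).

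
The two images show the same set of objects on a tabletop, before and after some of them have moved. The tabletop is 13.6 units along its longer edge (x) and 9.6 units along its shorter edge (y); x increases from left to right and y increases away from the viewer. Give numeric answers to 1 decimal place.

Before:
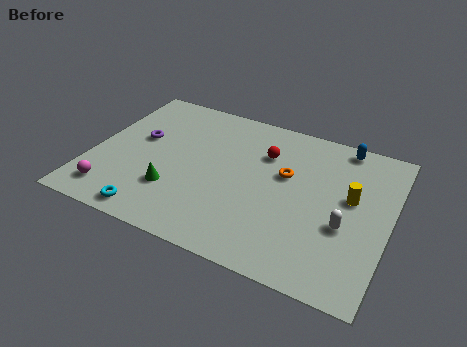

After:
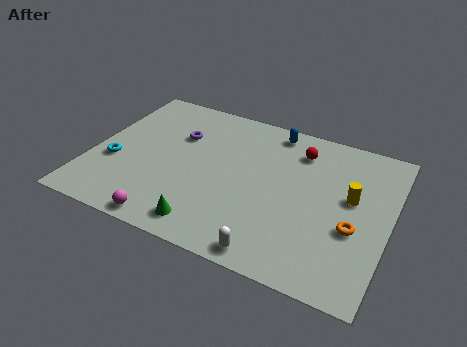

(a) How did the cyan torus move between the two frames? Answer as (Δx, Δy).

(-2.2, 2.6)

From the two frames, the cyan torus sits at roughly (3.3, 1.0) before and (1.1, 3.6) after.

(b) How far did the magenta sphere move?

2.9

The magenta sphere moved from about (1.3, 1.6) to (4.1, 0.8), a distance of √(2.8² + 0.8²) ≈ 2.9.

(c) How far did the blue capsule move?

3.2

From (11.1, 8.7) to (7.9, 8.5), the blue capsule covered √(3.2² + 0.2²) ≈ 3.2 units.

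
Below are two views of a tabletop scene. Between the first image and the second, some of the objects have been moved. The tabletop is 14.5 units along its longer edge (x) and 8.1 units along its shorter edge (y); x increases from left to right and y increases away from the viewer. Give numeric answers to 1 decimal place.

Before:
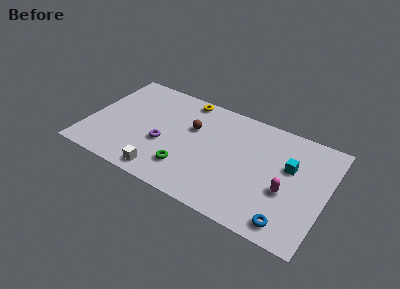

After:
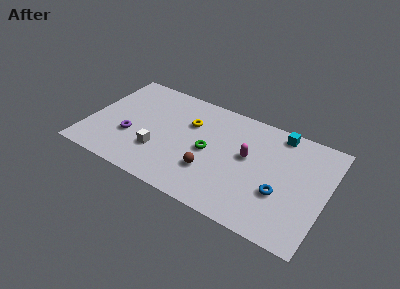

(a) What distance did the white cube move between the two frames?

1.6

The white cube moved from about (5.0, 1.0) to (4.5, 2.5), a distance of √(0.5² + 1.5²) ≈ 1.6.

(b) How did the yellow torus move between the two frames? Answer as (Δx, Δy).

(0.5, -1.8)

From the two frames, the yellow torus sits at roughly (5.5, 7.3) before and (6.0, 5.5) after.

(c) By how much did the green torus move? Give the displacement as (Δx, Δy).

(1.1, 1.9)

From the two frames, the green torus sits at roughly (6.3, 2.0) before and (7.4, 3.9) after.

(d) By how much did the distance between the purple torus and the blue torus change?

+1.0

They were about 8.2 units apart before and 9.2 after — 1.0 units further apart.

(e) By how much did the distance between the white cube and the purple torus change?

-0.4

The distance was about 2.2 in the first image and 1.8 in the second, so they moved 0.4 units closer together.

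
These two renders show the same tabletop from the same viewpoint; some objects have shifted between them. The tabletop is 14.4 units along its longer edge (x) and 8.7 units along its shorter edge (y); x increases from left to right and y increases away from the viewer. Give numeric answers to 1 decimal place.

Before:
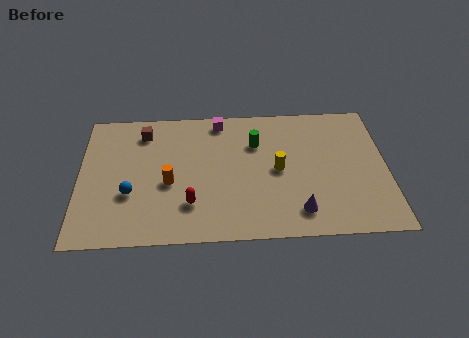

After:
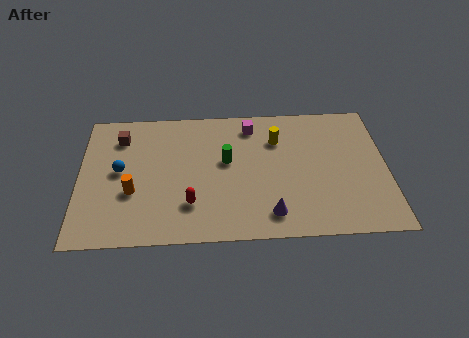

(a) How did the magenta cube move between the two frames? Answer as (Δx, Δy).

(1.5, -0.4)

The magenta cube started near (6.6, 7.7) and ended near (8.1, 7.3).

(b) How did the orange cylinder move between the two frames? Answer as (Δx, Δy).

(-1.7, -0.5)

From the two frames, the orange cylinder sits at roughly (4.2, 3.7) before and (2.5, 3.2) after.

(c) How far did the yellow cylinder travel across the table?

2.0

From (9.3, 4.3) to (9.3, 6.3), the yellow cylinder covered √(0.0² + 2.0²) ≈ 2.0 units.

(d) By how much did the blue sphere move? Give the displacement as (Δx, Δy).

(-0.5, 1.5)

The blue sphere was at about (2.4, 3.1) and moved to about (1.9, 4.6).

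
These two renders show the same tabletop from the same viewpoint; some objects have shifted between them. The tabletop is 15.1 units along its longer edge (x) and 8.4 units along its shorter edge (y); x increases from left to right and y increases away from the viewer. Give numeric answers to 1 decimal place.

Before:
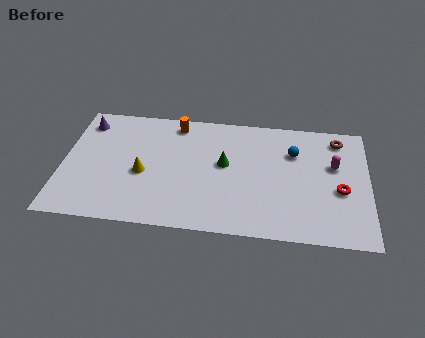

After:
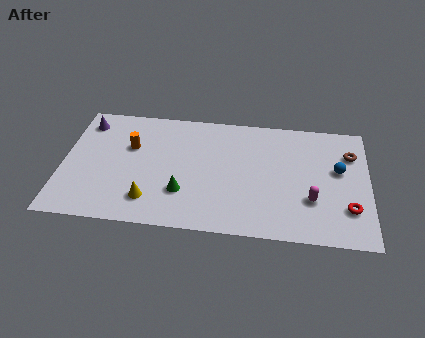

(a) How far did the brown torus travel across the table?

1.2

The brown torus was near (13.6, 7.1) before and (14.2, 6.1) after, so it travelled √(0.6² + 1.0²) ≈ 1.2 units.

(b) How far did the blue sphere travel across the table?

2.4

The blue sphere was near (11.4, 5.9) before and (13.6, 4.9) after, so it travelled √(2.2² + 1.0²) ≈ 2.4 units.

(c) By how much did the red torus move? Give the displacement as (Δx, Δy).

(0.4, -1.2)

The red torus was at about (13.7, 3.5) and moved to about (14.1, 2.3).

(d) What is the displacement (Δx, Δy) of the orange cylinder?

(-2.2, -1.9)

The orange cylinder started near (5.5, 7.3) and ended near (3.3, 5.4).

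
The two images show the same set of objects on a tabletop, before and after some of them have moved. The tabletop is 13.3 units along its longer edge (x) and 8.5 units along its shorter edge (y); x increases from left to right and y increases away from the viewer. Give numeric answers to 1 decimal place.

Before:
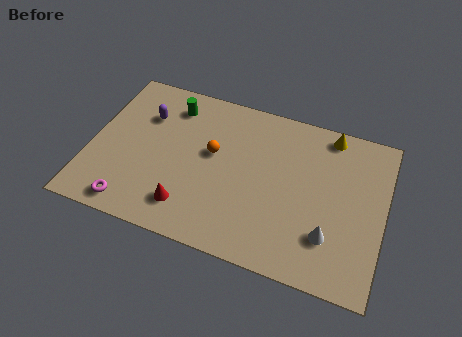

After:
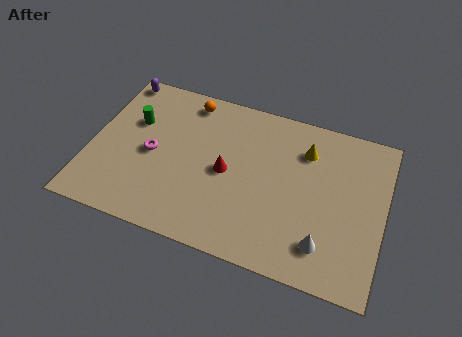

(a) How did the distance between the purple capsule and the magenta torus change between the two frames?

-0.8

Before: roughly 5.0 units apart; after: 4.2. That's 0.8 units closer together.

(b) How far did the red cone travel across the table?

2.8

From (4.7, 1.7) to (6.2, 4.1), the red cone covered √(1.5² + 2.4²) ≈ 2.8 units.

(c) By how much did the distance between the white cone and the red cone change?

-1.2

The distance was about 6.3 in the first image and 5.1 in the second, so they moved 1.2 units closer together.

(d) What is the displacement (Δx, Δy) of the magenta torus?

(0.6, 3.0)

From the two frames, the magenta torus sits at roughly (2.2, 1.0) before and (2.8, 4.0) after.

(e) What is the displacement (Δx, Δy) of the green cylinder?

(-1.6, -1.4)

From the two frames, the green cylinder sits at roughly (3.4, 6.9) before and (1.8, 5.5) after.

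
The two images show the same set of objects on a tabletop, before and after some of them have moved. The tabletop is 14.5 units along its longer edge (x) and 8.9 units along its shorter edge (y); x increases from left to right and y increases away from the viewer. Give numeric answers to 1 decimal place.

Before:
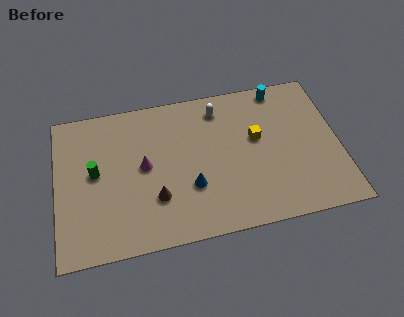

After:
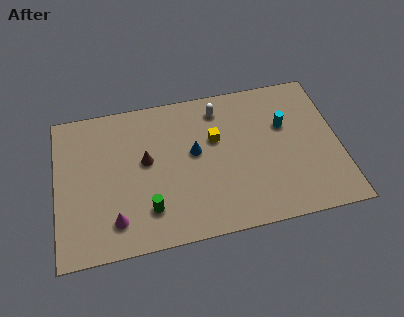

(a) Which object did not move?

the white capsule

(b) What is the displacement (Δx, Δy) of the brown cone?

(-0.4, 2.3)

From the two frames, the brown cone sits at roughly (5.0, 2.7) before and (4.6, 5.0) after.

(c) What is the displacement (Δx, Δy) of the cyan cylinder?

(0.1, -2.3)

From the two frames, the cyan cylinder sits at roughly (11.7, 8.0) before and (11.8, 5.7) after.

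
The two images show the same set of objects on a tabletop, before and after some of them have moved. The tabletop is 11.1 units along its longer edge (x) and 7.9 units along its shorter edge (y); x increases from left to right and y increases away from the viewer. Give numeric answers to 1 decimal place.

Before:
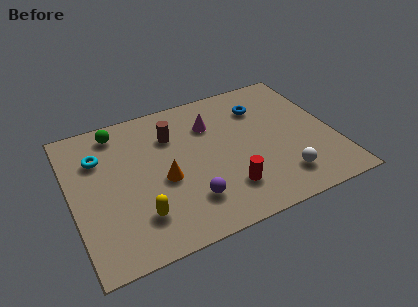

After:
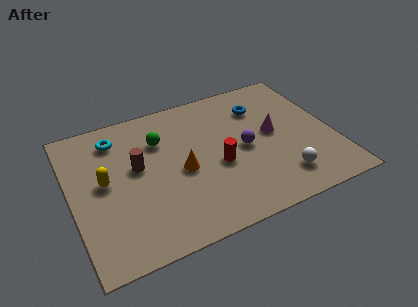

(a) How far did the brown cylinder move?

2.0

The brown cylinder was near (4.4, 5.7) before and (2.8, 4.5) after, so it travelled √(1.6² + 1.2²) ≈ 2.0 units.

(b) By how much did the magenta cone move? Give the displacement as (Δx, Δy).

(2.5, -1.5)

The magenta cone was at about (6.1, 5.7) and moved to about (8.6, 4.2).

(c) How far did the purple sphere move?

3.2

The purple sphere moved from about (4.7, 1.9) to (7.3, 3.8), a distance of √(2.6² + 1.9²) ≈ 3.2.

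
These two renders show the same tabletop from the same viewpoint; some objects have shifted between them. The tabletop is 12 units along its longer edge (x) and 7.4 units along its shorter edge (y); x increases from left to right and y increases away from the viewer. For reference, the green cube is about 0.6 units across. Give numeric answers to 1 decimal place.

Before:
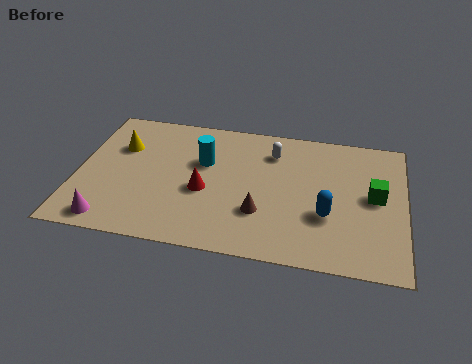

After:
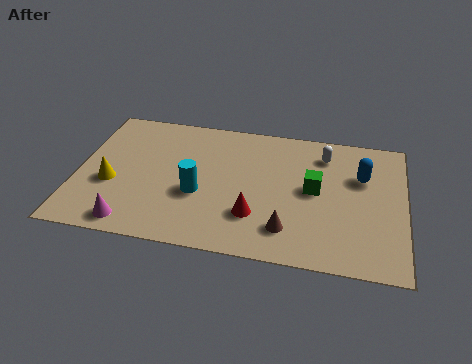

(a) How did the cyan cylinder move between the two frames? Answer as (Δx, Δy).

(-0.1, -1.8)

The cyan cylinder was at about (4.6, 4.7) and moved to about (4.5, 2.9).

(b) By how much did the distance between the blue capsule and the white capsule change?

-2.0

They were about 3.7 units apart before and 1.7 after — 2.0 units closer together.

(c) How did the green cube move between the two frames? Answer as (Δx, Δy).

(-2.2, 0.0)

The green cube started near (10.9, 3.9) and ended near (8.7, 3.9).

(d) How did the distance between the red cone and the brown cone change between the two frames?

-0.9

Before: roughly 2.2 units apart; after: 1.3. That's 0.9 units closer together.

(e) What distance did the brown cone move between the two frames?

1.2

The brown cone moved from about (6.8, 2.3) to (7.8, 1.6), a distance of √(1.0² + 0.7²) ≈ 1.2.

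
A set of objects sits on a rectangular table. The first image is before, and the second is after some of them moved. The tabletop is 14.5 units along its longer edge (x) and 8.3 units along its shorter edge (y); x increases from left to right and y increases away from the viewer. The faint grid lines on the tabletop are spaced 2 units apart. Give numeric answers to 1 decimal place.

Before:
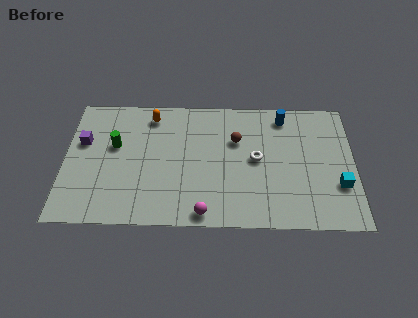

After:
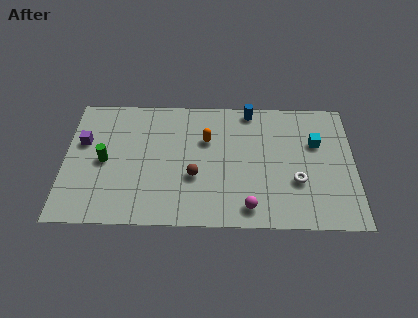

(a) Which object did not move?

the purple cube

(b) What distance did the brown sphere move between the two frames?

3.2

The brown sphere moved from about (8.6, 5.5) to (6.5, 3.1), a distance of √(2.1² + 2.4²) ≈ 3.2.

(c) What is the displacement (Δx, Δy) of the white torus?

(2.0, -1.4)

The white torus was at about (9.6, 4.3) and moved to about (11.6, 2.9).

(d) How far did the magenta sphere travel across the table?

2.2

From (7.0, 0.8) to (9.2, 1.2), the magenta sphere covered √(2.2² + 0.4²) ≈ 2.2 units.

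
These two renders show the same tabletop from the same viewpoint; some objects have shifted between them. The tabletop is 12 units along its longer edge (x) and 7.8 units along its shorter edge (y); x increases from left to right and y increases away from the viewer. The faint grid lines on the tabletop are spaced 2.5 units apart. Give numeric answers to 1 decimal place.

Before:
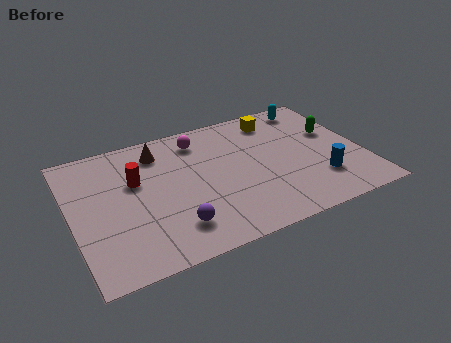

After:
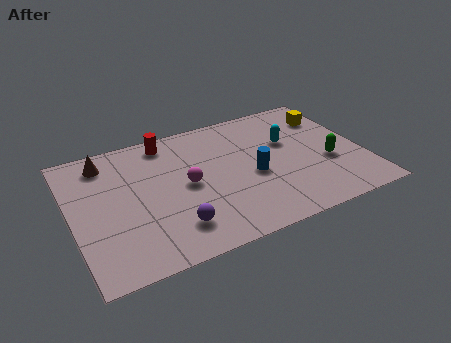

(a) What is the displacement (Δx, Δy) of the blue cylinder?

(-2.6, 1.3)

The blue cylinder was at about (10.0, 2.1) and moved to about (7.4, 3.4).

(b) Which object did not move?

the purple sphere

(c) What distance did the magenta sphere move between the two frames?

2.6

From (5.5, 6.4) to (4.7, 3.9), the magenta sphere covered √(0.8² + 2.5²) ≈ 2.6 units.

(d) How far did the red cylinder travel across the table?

2.4

From (2.7, 4.9) to (4.2, 6.8), the red cylinder covered √(1.5² + 1.9²) ≈ 2.4 units.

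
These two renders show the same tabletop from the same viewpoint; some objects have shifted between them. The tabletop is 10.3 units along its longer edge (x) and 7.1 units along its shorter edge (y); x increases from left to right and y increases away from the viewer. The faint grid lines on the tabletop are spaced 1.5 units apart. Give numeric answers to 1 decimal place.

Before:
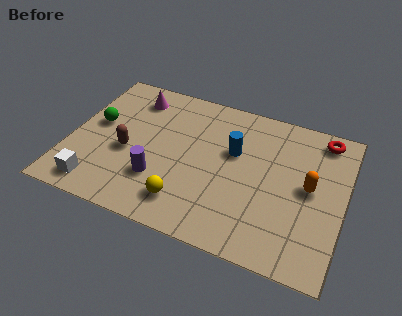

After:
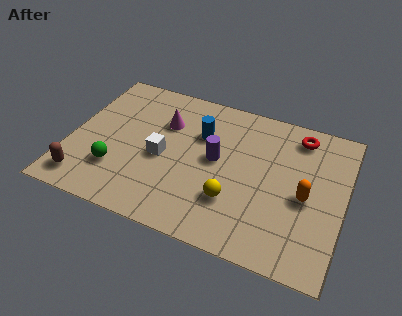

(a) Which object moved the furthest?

the white cube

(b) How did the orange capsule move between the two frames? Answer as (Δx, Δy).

(-0.1, -0.5)

The orange capsule was at about (9.0, 3.7) and moved to about (8.9, 3.2).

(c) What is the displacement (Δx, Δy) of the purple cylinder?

(2.0, 1.7)

The purple cylinder was at about (3.5, 2.1) and moved to about (5.5, 3.8).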